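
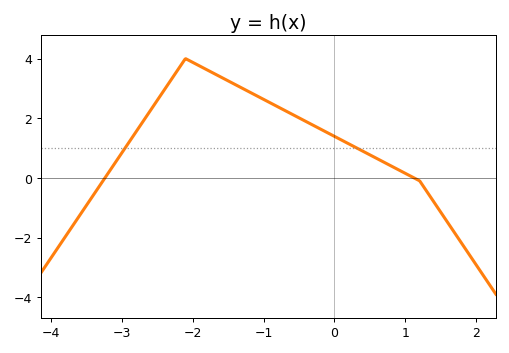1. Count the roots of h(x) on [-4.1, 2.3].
2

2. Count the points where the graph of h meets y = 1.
2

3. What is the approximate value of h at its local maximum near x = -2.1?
4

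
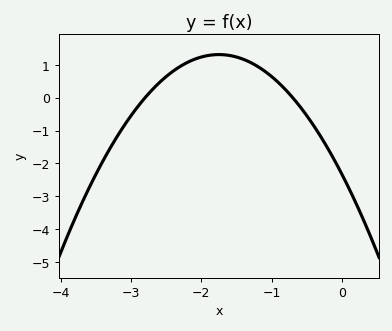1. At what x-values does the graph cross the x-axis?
-2.8, -0.7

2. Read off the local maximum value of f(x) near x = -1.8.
1.31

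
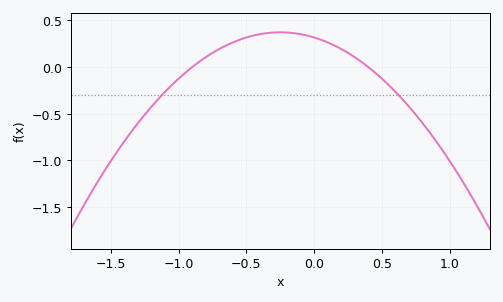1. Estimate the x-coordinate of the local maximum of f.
-0.25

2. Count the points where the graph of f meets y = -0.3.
2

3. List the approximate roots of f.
-0.9, 0.4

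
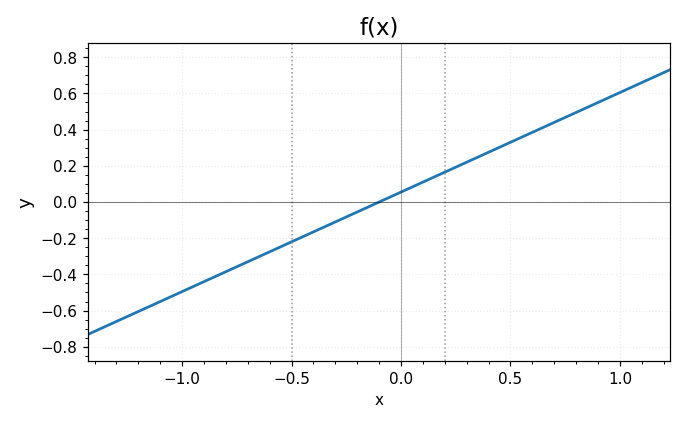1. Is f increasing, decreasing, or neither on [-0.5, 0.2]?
increasing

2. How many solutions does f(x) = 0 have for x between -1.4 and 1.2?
1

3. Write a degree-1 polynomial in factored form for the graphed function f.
y = 0.55(x + 0.1)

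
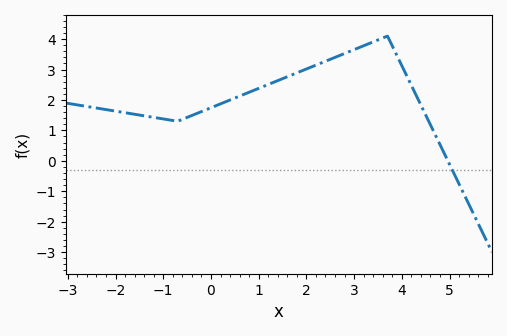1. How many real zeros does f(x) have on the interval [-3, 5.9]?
1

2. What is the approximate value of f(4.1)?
2.8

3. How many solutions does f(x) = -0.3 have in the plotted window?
1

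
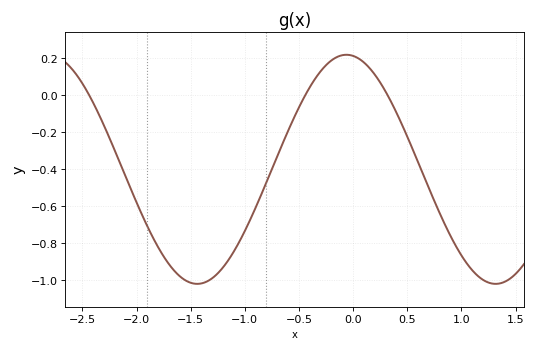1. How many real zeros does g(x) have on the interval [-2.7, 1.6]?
3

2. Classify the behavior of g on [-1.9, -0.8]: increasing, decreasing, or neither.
neither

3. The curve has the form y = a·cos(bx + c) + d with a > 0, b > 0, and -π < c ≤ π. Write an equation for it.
y = 0.62cos(2.3x + 0.14) - 0.4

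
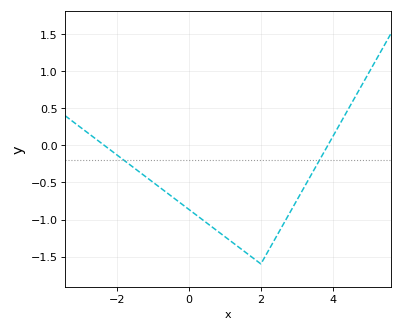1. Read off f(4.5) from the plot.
0.544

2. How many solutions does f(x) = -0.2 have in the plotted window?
2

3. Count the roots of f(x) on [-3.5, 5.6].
2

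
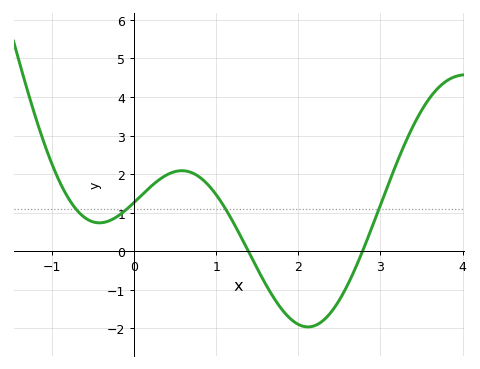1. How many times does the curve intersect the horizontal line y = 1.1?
4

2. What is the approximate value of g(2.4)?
-1.58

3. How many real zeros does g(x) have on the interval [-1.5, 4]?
2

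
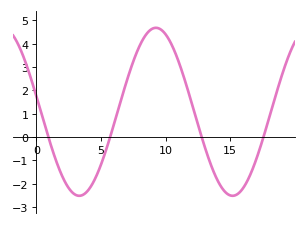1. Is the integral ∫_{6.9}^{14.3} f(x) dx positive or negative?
positive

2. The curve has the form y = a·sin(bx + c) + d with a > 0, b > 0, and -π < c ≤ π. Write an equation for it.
y = 3.6sin(0.53x + 3) + 1.08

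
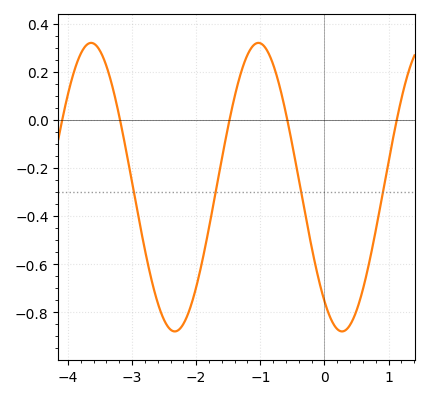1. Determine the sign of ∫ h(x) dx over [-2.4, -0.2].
negative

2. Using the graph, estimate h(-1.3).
0.197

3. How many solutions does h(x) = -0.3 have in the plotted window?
4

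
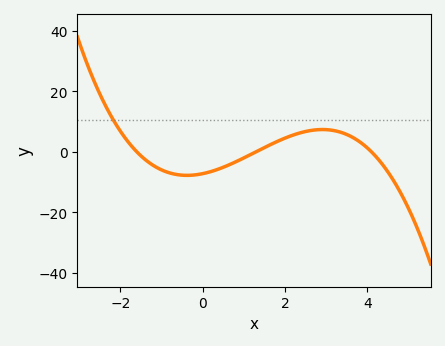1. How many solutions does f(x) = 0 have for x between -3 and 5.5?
3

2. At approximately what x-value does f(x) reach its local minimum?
-0.4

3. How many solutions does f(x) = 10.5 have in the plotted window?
1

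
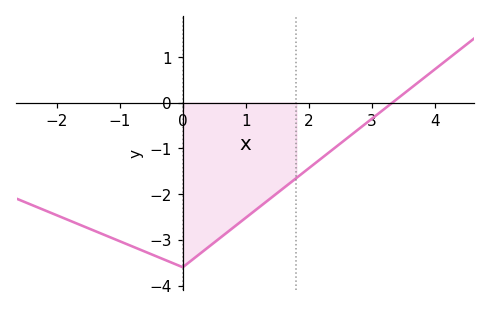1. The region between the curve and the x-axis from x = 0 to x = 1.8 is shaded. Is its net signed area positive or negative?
negative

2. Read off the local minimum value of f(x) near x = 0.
-3.6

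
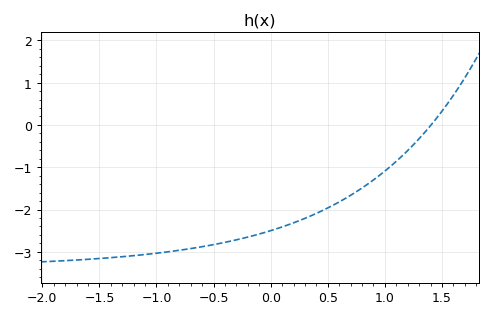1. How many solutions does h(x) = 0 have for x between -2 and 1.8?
1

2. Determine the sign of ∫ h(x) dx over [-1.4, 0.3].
negative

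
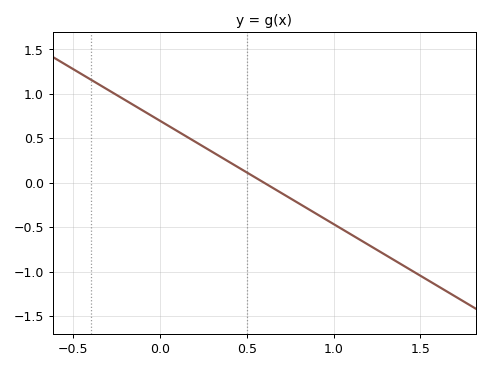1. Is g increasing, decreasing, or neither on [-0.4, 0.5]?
decreasing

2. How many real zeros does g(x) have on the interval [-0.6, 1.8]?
1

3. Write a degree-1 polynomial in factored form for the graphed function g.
y = -1.16(x - 0.6)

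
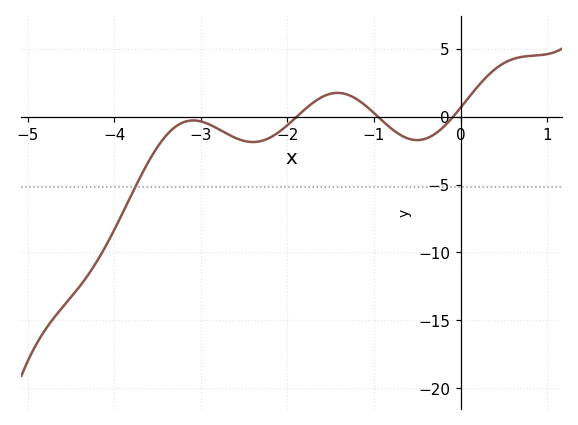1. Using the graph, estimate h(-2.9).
-0.586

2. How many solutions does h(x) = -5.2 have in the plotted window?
1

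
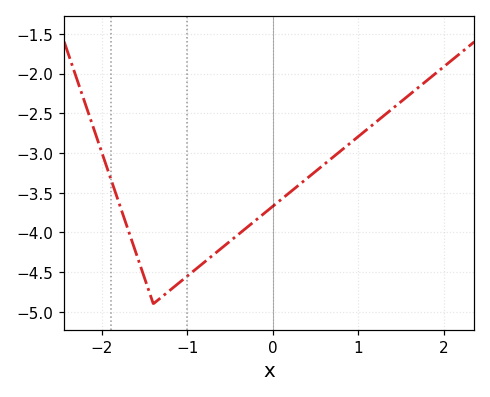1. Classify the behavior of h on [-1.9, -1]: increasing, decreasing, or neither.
neither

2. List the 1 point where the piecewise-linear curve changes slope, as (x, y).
(-1.4, -4.9)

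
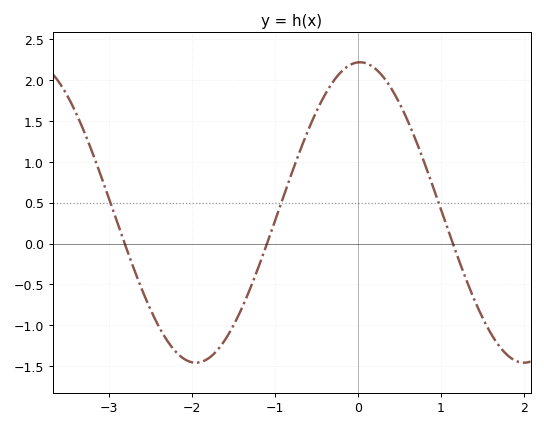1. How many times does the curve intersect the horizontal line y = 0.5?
3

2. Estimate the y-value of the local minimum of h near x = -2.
-1.46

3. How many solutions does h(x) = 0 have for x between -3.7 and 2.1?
3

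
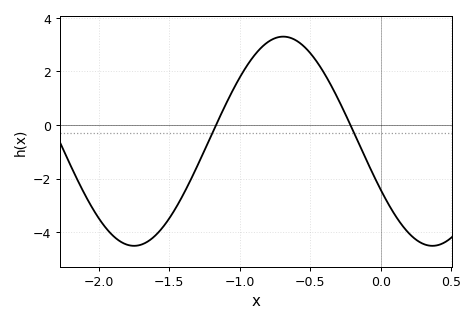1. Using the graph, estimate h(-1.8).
-4.47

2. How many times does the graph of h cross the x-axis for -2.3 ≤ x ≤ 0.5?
2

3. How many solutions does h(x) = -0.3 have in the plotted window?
2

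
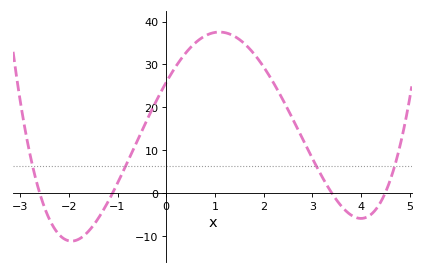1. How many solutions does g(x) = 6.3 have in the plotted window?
4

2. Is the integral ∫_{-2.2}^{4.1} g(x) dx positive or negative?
positive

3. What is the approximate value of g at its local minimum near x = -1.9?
-11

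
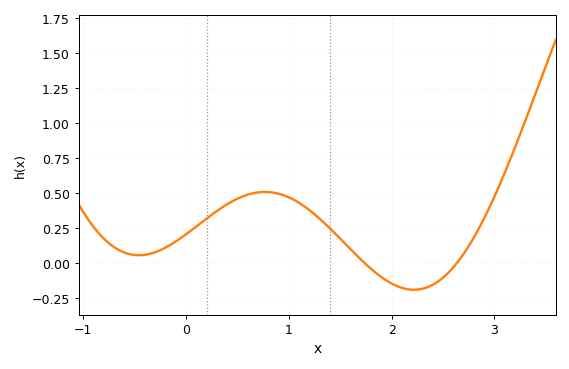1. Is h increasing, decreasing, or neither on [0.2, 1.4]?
neither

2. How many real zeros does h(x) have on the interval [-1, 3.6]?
2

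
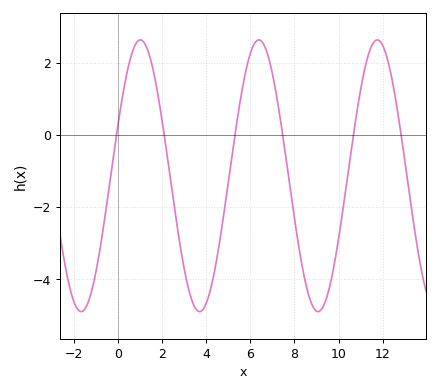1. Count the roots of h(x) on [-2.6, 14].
6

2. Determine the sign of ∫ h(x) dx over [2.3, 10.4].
negative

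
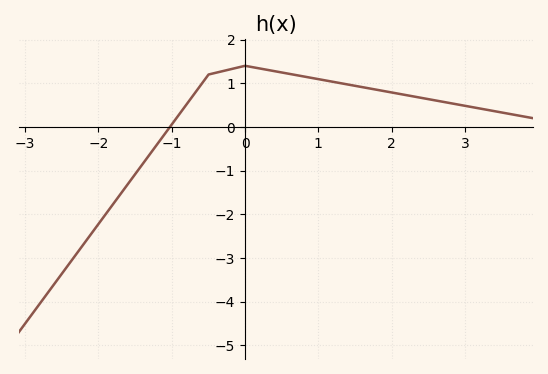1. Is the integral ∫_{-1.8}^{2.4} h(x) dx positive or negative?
positive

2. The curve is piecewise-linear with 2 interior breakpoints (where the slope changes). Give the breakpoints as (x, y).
(-0.5, 1.2); (0, 1.4)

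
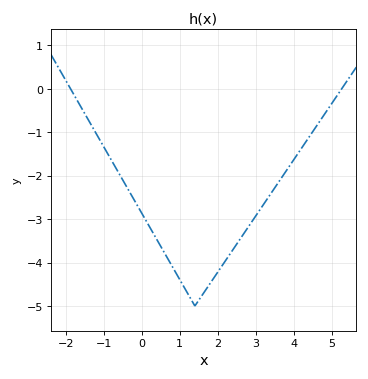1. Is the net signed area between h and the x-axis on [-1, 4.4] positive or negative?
negative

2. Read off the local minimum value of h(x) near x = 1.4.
-5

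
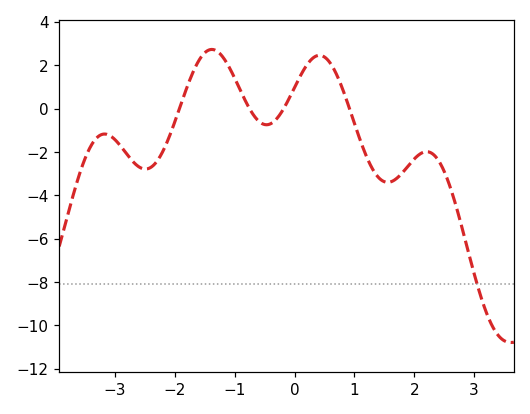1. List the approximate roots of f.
-2, -0.8, -0.2, 1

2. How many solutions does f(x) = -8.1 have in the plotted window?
1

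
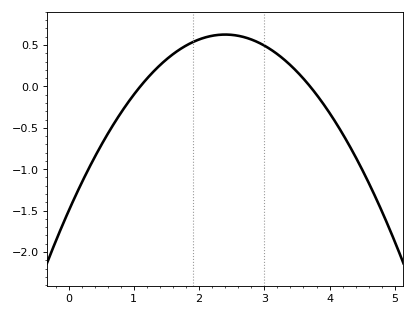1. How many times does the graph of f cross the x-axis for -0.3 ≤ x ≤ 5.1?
2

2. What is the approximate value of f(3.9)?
-0.2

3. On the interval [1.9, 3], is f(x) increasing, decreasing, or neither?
neither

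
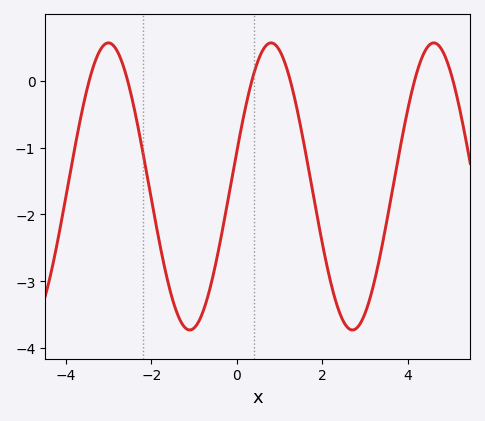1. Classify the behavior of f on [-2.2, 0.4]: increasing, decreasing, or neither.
neither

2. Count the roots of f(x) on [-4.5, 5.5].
6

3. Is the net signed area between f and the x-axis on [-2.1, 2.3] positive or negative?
negative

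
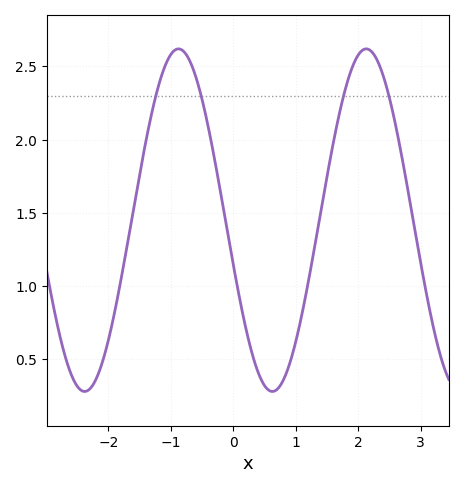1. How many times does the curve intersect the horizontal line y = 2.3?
4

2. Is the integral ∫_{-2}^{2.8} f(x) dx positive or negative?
positive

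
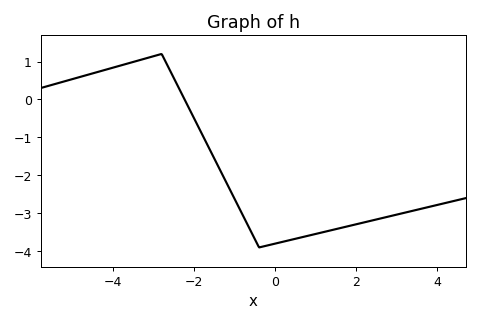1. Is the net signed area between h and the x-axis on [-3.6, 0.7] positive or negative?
negative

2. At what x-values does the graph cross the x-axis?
-2.2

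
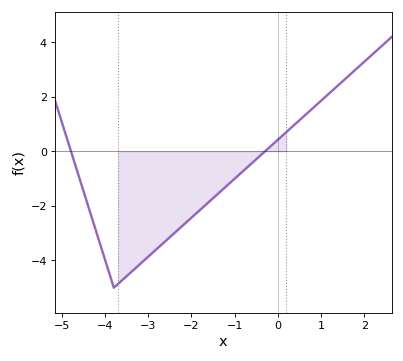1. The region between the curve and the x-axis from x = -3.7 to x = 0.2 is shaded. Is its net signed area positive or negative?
negative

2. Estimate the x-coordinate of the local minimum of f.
-3.8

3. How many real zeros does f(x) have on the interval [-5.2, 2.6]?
2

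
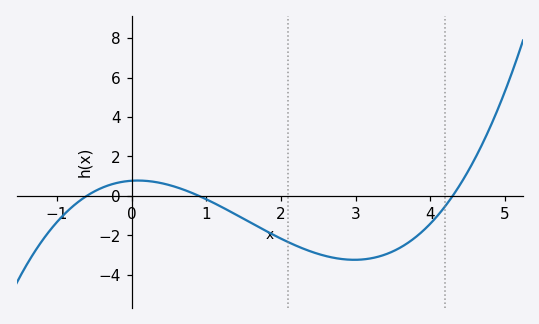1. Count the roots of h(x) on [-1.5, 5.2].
3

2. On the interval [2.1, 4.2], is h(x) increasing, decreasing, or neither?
neither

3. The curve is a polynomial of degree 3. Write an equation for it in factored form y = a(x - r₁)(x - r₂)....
y = 0.33(x + 0.6)(x - 0.9)(x - 4.3)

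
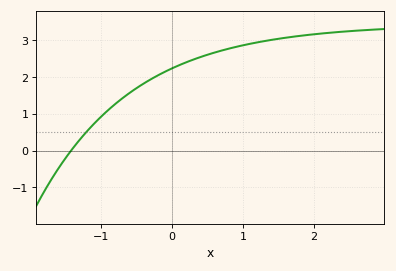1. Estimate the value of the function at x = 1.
2.9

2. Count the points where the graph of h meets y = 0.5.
1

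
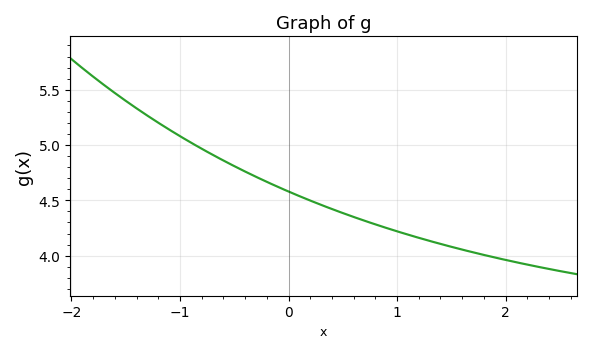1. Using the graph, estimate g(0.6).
4.35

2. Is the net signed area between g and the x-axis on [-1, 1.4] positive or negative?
positive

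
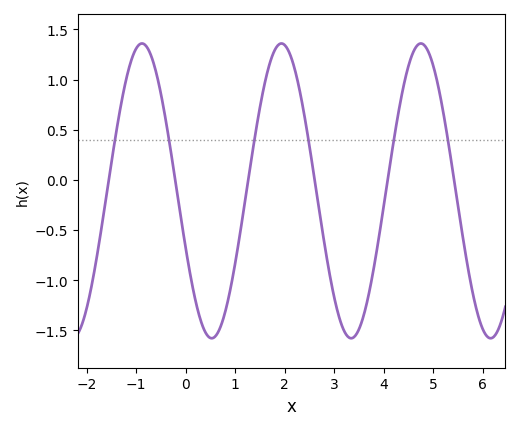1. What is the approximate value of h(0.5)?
-1.6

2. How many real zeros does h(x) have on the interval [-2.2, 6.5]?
6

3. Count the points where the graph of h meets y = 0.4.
6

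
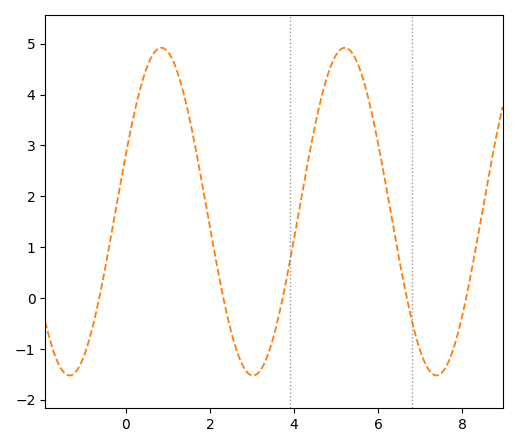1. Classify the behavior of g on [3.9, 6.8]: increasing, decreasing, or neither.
neither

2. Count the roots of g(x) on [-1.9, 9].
5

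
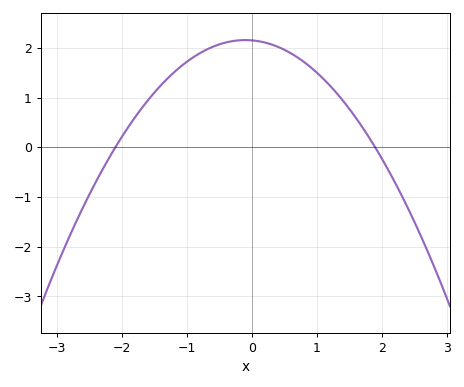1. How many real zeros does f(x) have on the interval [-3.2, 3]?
2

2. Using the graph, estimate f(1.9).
0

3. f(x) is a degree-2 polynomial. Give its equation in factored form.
y = -0.54(x + 2.1)(x - 1.9)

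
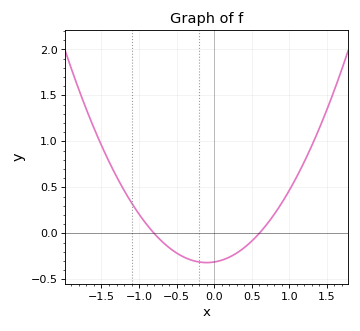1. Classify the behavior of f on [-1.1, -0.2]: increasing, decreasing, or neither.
decreasing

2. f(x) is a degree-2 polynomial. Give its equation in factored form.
y = 0.65(x + 0.8)(x - 0.6)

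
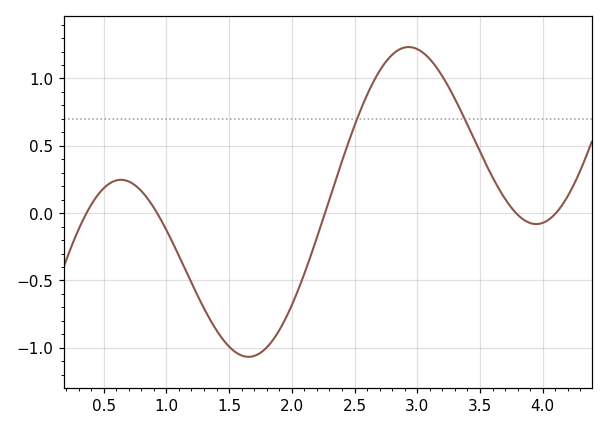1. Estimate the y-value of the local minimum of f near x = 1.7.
-1.07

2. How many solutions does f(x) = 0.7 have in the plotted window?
2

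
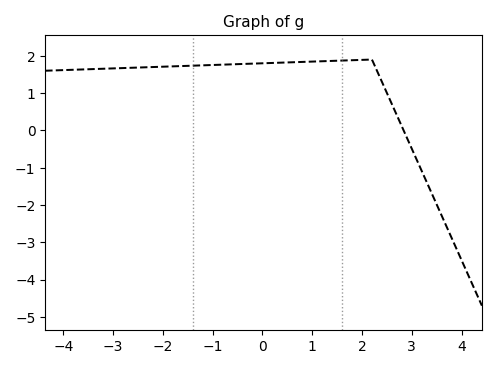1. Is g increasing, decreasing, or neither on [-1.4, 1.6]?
increasing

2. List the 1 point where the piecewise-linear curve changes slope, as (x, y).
(2.2, 1.9)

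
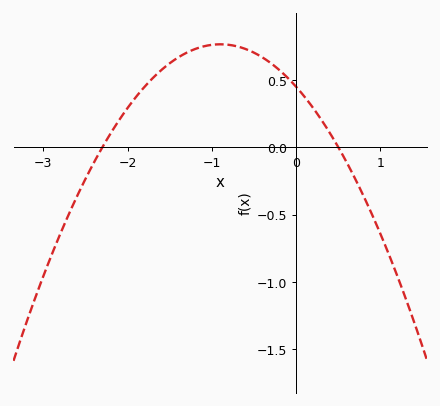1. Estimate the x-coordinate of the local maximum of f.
-0.9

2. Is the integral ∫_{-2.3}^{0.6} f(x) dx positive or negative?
positive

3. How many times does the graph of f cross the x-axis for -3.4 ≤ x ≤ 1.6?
2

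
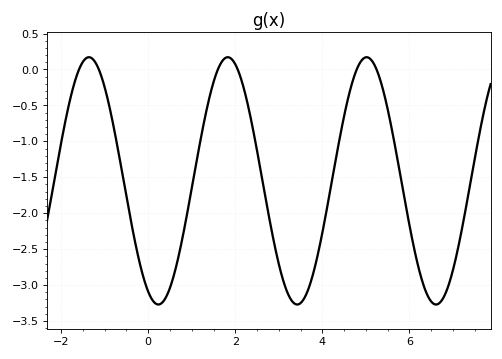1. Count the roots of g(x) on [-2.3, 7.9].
6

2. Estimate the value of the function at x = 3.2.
-3.1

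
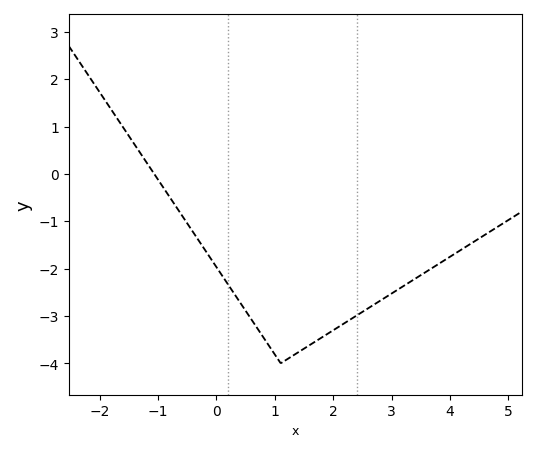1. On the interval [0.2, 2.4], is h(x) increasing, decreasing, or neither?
neither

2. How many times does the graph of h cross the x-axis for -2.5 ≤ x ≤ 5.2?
1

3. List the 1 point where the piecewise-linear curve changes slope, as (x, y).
(1.1, -4)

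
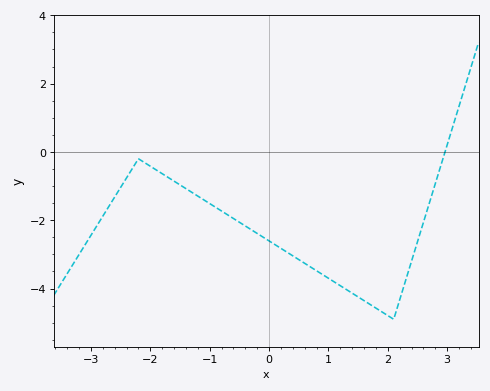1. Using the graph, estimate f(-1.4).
-1.07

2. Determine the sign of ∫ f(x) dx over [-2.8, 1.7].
negative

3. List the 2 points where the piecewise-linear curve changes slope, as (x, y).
(-2.2, -0.2); (2.1, -4.9)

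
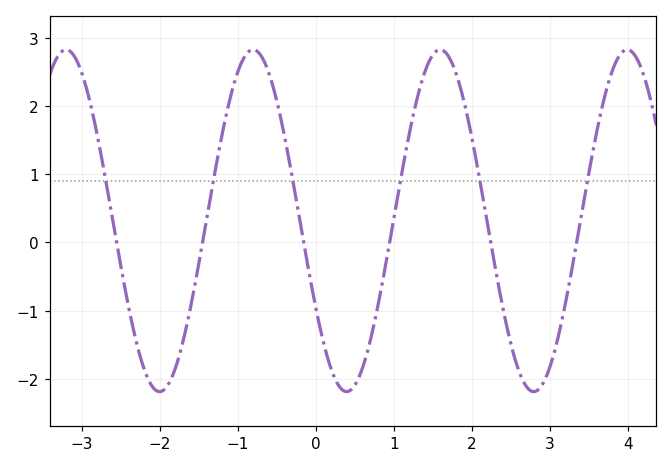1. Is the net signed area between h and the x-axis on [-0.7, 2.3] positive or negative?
positive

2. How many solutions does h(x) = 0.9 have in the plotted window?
6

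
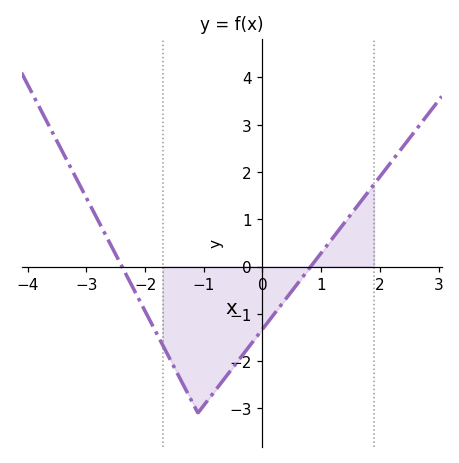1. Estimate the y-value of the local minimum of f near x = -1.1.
-3.1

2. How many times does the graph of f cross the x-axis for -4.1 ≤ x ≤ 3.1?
2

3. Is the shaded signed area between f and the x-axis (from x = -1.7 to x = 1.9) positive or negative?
negative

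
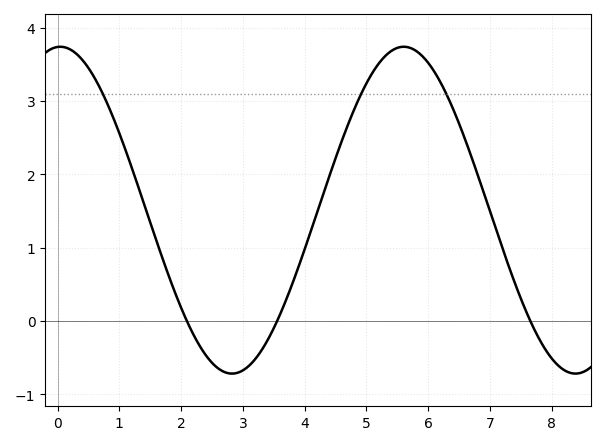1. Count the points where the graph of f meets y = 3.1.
3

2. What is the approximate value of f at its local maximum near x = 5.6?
3.7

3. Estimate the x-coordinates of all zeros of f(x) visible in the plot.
2, 3.6, 7.6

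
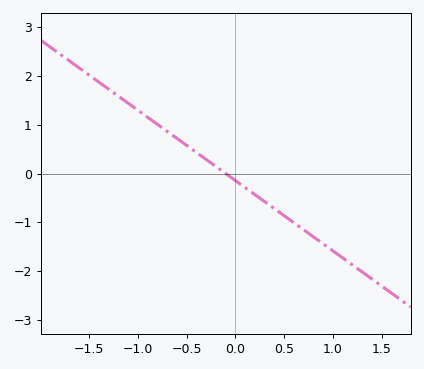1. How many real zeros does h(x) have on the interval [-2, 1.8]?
1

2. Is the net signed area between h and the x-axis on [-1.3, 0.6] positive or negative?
positive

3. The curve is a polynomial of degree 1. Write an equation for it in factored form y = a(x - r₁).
y = -1.44(x + 0.1)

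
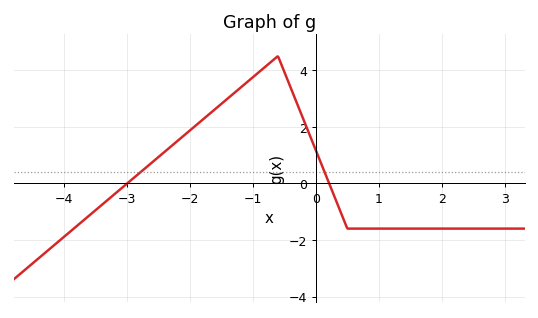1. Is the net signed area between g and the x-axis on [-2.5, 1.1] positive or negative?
positive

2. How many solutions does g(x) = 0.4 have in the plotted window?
2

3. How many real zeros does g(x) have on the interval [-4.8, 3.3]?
2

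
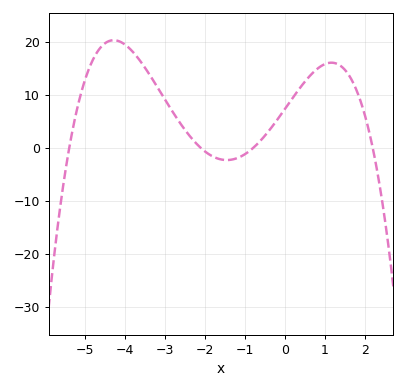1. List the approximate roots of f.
-5.4, -2.2, -0.8, 2.2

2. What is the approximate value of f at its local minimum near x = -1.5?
-2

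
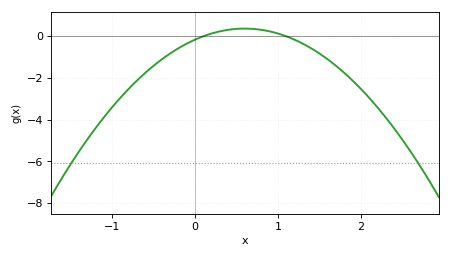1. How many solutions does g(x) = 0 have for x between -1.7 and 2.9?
2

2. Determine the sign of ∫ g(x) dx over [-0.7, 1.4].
negative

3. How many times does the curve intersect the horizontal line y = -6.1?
2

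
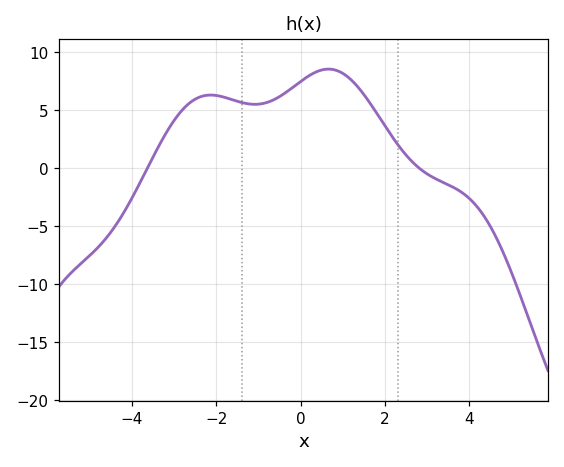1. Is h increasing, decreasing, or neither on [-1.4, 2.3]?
neither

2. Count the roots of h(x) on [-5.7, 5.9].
2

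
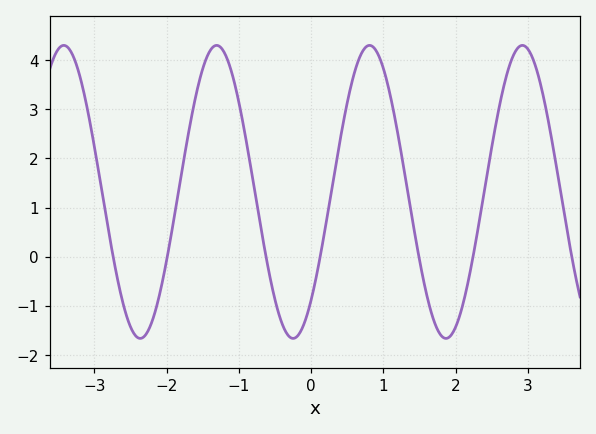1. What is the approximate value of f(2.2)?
-0.3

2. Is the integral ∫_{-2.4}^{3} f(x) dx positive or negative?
positive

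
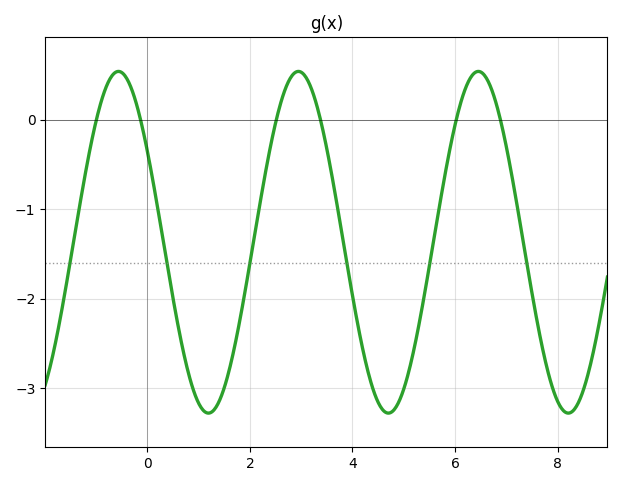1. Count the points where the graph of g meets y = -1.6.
6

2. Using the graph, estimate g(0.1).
-0.7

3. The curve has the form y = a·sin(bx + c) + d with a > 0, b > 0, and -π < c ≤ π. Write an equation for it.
y = 1.91sin(1.8x + 2.6) - 1.37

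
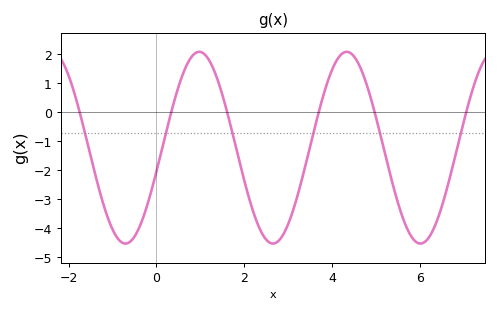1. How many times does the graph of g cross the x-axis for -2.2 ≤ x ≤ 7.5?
6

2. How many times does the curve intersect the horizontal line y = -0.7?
6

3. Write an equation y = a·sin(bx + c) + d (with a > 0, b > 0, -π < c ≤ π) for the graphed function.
y = 3.31sin(1.87x - 0.25) - 1.22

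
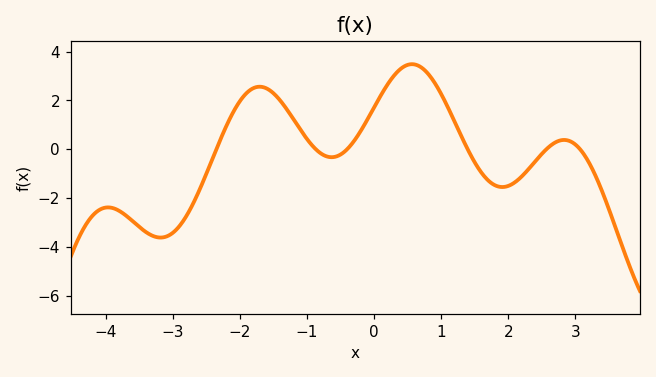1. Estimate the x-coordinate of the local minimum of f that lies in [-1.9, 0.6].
-0.6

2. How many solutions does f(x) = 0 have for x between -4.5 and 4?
6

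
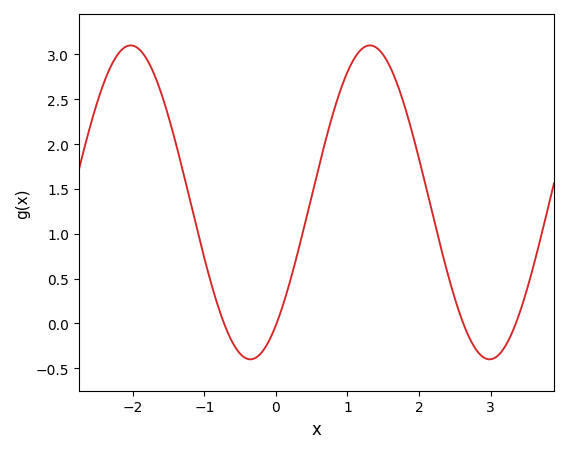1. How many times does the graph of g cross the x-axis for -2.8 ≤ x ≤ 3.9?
4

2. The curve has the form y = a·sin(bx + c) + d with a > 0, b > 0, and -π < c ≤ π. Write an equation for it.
y = 1.75sin(1.9x - 0.9) + 1.35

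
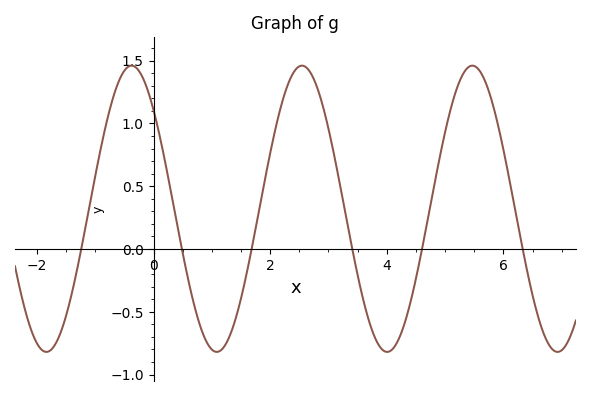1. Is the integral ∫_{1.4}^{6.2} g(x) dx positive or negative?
positive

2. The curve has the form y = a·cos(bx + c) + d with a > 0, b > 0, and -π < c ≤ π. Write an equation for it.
y = 1.14cos(2.15x + 0.81) + 0.32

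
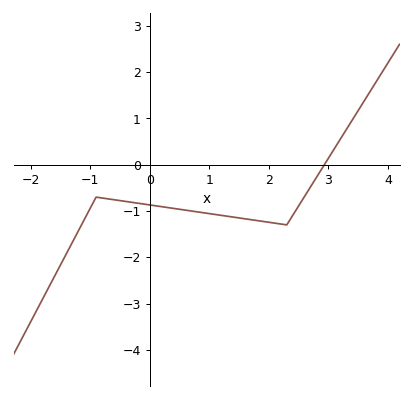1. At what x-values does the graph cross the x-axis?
2.93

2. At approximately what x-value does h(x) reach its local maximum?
-0.899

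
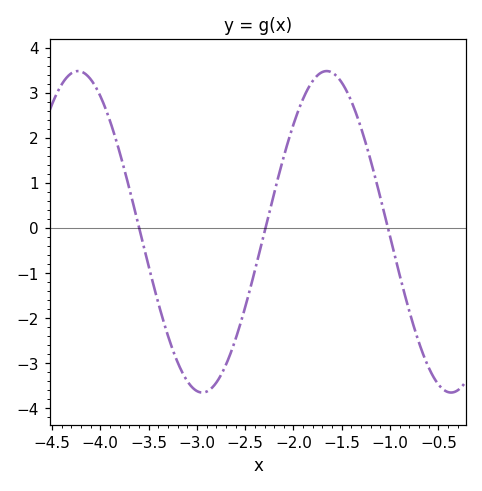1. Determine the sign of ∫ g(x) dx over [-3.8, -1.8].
negative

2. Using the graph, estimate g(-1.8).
3.26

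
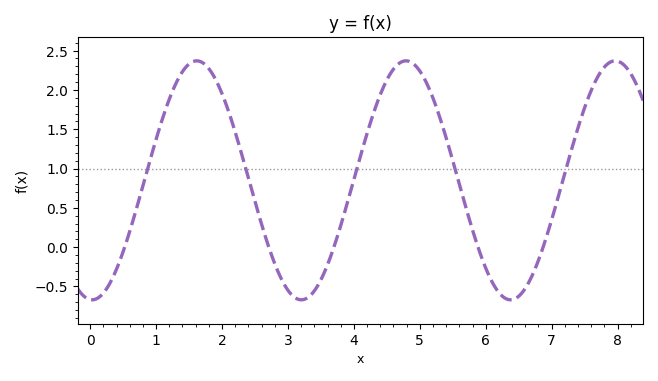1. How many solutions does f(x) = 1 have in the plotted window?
5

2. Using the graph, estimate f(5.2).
1.9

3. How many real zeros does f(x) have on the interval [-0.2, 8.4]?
5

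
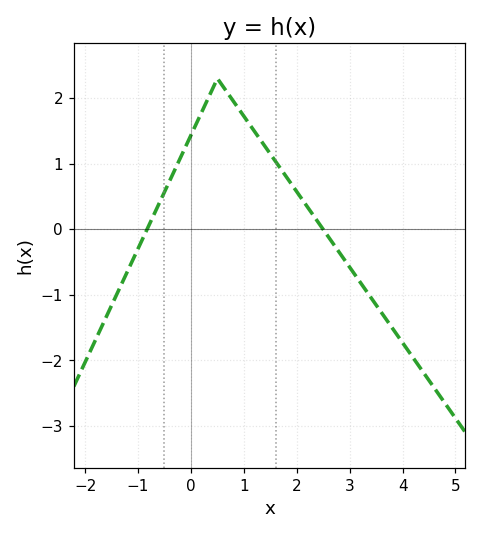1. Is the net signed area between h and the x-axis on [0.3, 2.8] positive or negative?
positive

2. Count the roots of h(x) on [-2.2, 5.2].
2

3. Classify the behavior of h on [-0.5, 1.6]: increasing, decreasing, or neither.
neither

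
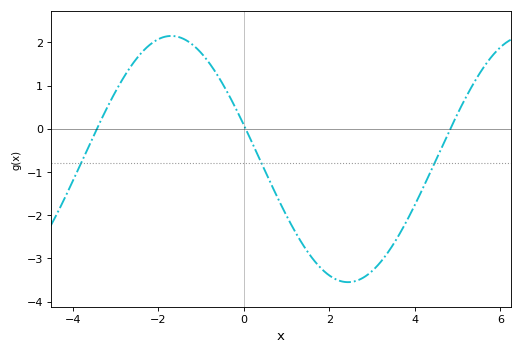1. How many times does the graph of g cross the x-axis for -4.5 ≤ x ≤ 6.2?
3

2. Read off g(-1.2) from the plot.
1.95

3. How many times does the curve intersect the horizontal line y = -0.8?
3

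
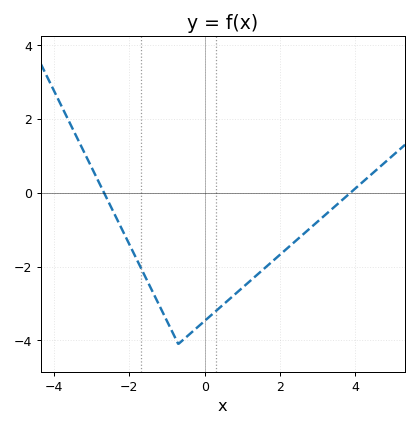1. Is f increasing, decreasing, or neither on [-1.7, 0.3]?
neither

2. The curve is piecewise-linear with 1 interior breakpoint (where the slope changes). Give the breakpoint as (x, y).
(-0.7, -4.1)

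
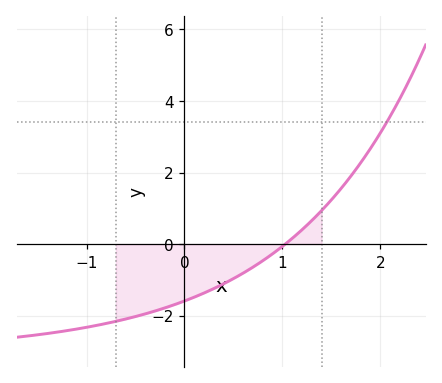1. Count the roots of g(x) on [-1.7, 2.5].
1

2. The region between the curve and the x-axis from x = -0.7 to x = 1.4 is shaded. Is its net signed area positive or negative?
negative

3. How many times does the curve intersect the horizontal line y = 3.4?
1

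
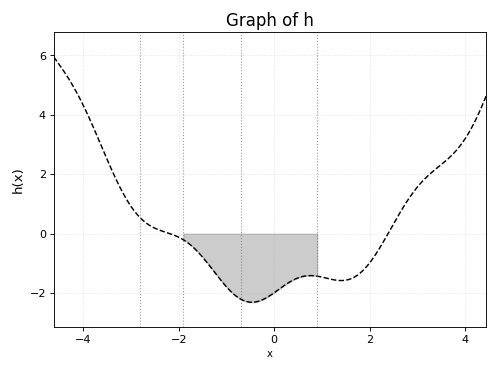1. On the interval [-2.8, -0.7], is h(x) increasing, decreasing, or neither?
decreasing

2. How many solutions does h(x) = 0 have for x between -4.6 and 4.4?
2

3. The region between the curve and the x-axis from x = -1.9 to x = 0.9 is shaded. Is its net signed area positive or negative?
negative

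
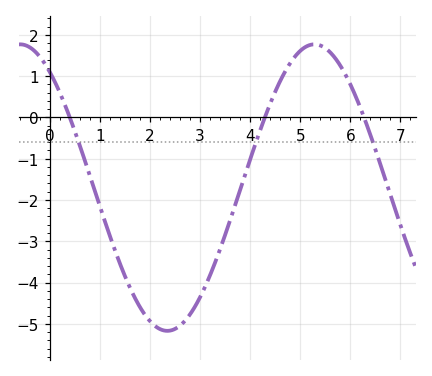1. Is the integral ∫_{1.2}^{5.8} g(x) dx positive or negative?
negative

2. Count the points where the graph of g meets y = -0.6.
3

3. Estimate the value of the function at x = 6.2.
0.2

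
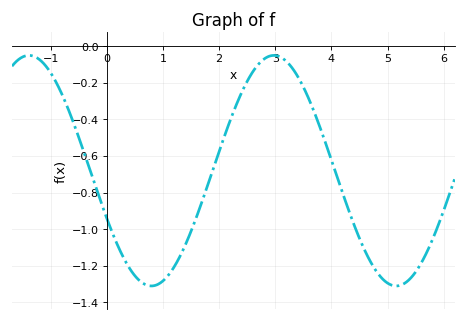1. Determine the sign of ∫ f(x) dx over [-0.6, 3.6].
negative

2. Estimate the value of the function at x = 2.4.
-0.253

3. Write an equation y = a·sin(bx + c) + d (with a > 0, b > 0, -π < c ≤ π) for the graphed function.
y = 0.63sin(1.44x - 2.71) - 0.68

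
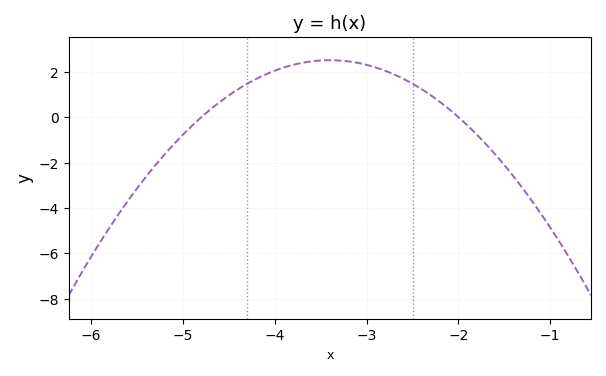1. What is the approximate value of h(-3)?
2.3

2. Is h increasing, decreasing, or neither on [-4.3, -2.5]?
neither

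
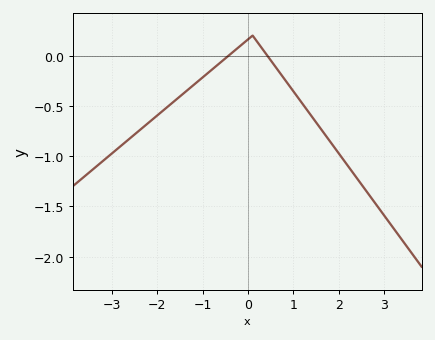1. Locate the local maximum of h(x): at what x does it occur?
0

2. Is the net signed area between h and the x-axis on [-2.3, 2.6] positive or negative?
negative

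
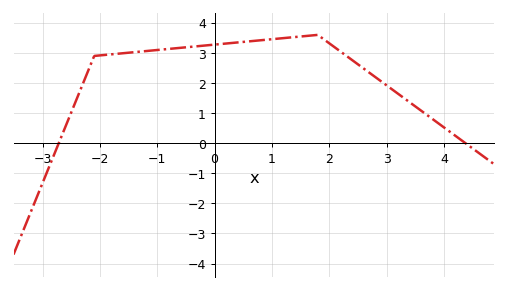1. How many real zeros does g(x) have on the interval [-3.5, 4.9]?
2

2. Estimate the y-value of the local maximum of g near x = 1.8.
3.6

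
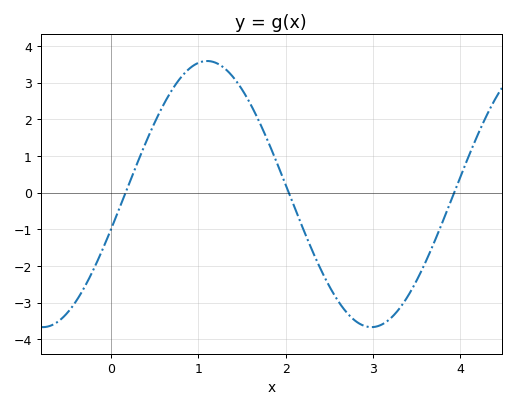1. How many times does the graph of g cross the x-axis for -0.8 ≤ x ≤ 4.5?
3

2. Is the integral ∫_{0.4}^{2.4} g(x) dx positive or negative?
positive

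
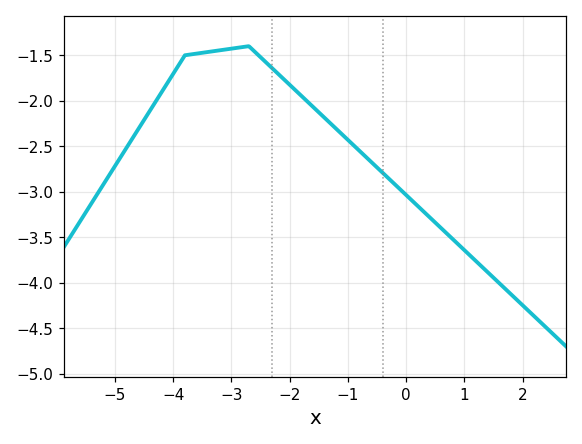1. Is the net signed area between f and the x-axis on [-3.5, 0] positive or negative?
negative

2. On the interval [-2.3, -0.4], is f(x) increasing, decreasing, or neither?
decreasing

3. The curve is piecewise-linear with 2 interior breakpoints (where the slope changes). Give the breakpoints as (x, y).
(-3.8, -1.5); (-2.7, -1.4)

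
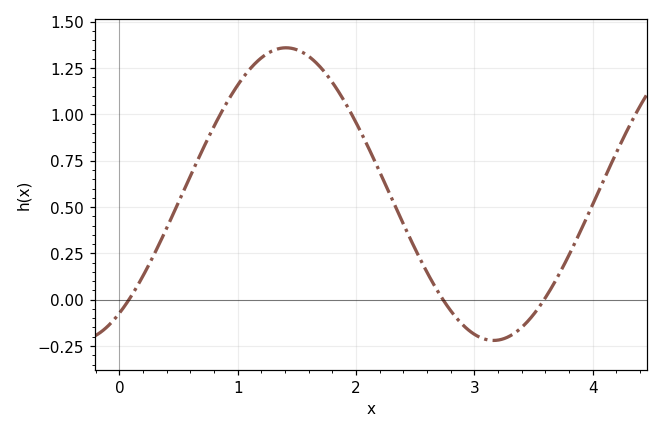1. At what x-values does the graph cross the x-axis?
0.1, 2.7, 3.6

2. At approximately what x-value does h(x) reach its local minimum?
3.2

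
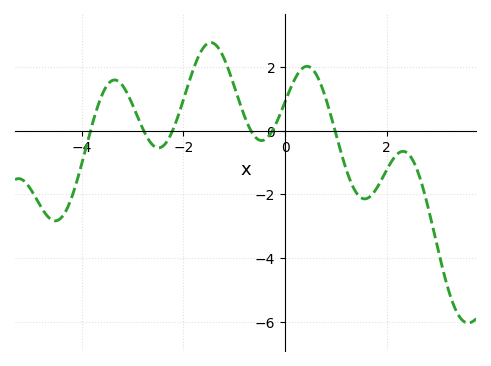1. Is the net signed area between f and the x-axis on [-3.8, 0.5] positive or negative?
positive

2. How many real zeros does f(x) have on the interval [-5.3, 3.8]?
6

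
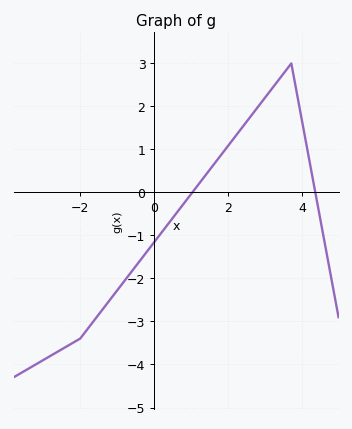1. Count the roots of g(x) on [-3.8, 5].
2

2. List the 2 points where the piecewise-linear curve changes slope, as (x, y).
(-2, -3.4); (3.7, 3)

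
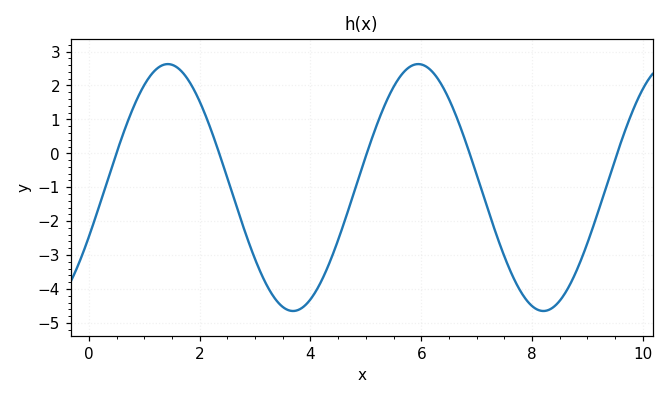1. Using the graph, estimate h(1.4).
2.6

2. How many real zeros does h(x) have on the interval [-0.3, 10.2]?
5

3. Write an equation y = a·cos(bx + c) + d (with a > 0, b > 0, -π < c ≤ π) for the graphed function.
y = 3.64cos(1.4x - 2) - 1.01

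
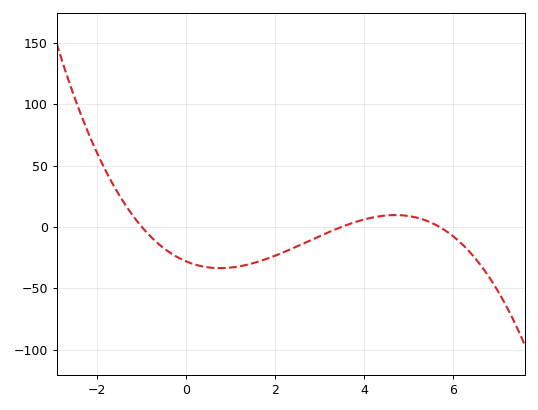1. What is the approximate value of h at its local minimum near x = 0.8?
-35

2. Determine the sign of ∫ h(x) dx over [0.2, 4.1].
negative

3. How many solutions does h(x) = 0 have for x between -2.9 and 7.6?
3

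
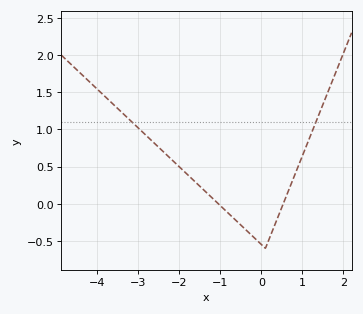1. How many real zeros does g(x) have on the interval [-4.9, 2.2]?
2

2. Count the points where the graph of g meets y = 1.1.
2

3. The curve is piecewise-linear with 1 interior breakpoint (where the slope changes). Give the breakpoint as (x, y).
(0.1, -0.6)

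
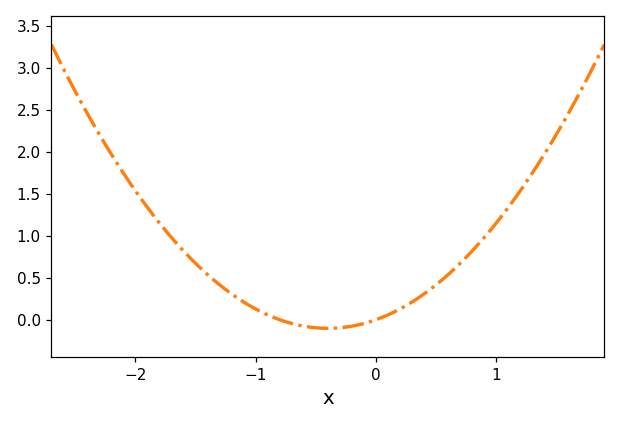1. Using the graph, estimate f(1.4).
1.97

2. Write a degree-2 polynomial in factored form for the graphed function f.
y = 0.64(x + 0.8)(x - 0)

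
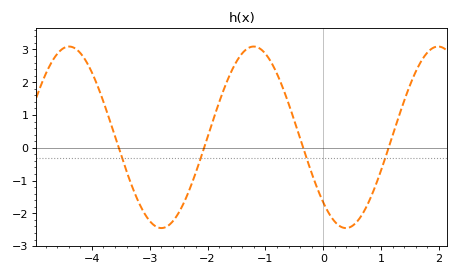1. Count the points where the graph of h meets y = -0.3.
4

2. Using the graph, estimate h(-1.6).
2.3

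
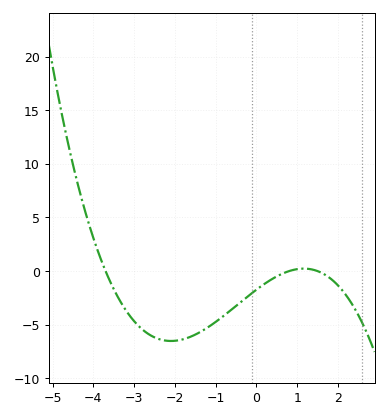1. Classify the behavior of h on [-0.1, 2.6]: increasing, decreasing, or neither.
neither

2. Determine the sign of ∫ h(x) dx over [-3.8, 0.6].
negative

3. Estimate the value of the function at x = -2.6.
-5.98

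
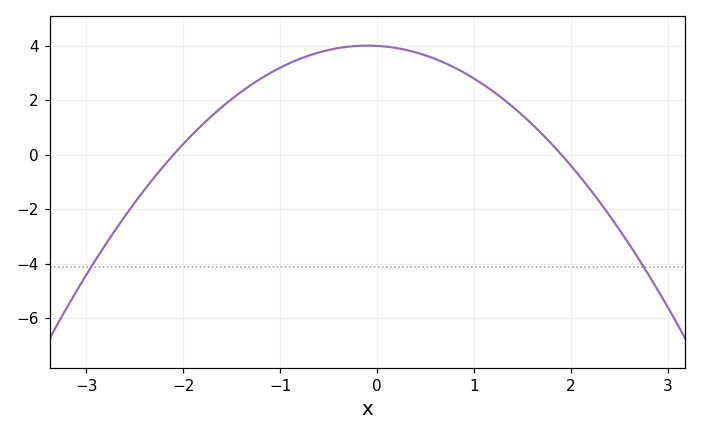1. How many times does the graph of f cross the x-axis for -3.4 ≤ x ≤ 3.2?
2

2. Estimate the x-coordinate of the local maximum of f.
-0.1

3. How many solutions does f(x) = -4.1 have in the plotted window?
2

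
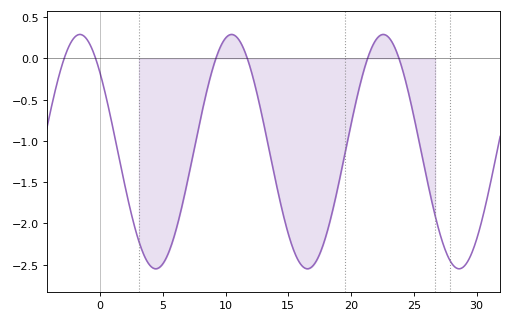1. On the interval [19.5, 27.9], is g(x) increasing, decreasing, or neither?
neither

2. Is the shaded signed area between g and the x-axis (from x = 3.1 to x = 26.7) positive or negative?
negative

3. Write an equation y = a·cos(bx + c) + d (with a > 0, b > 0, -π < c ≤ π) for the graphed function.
y = 1.42cos(0.52x + 0.83) - 1.13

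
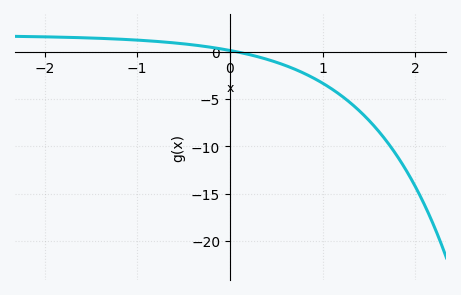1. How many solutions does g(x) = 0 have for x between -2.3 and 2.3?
1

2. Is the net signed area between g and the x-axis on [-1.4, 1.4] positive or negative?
negative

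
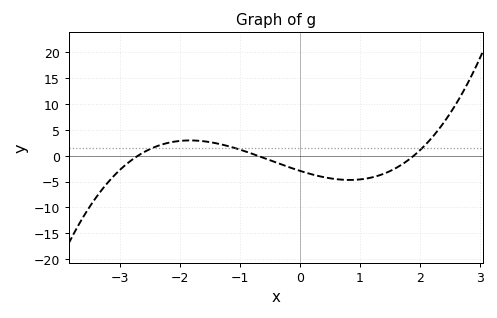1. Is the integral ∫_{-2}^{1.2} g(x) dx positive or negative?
negative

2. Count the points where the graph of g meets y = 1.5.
3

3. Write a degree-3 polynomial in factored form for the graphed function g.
y = 0.81(x + 2.7)(x + 0.7)(x - 1.9)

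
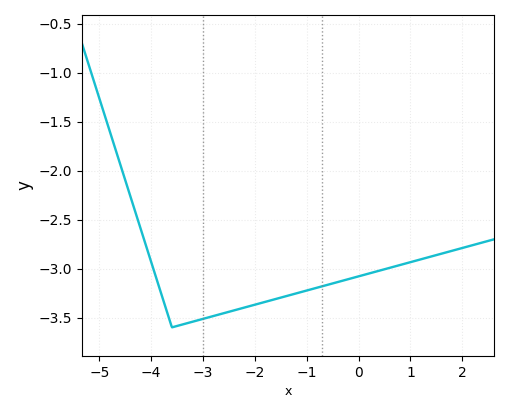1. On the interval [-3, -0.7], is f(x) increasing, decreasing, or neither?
increasing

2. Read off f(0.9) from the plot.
-2.95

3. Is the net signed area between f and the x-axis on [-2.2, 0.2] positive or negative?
negative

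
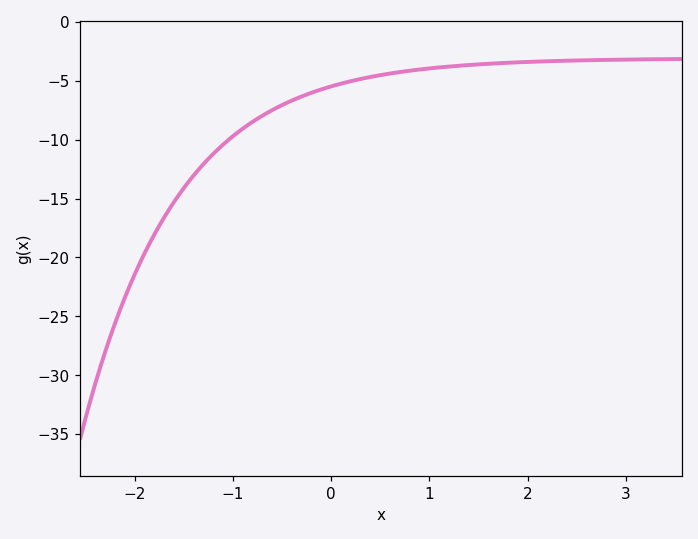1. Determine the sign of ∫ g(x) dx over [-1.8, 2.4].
negative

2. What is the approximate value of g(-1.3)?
-12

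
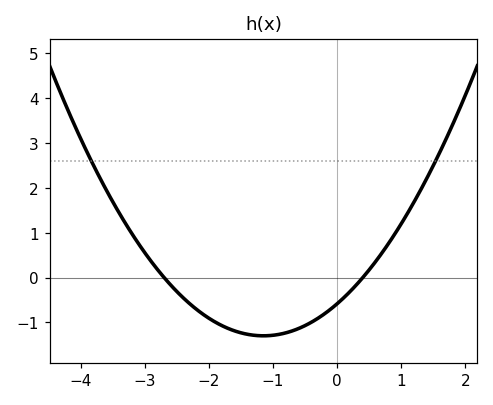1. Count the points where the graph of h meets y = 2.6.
2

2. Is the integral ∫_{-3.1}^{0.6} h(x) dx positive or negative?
negative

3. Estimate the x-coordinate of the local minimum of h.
-1.15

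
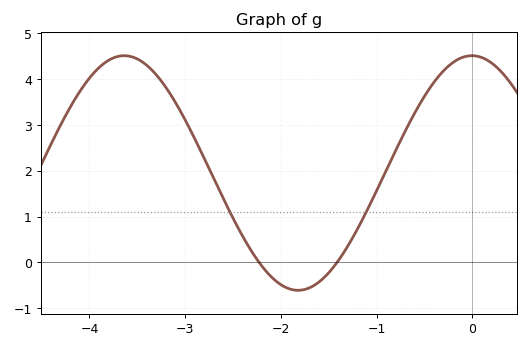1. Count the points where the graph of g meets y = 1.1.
2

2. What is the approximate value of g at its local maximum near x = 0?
4.5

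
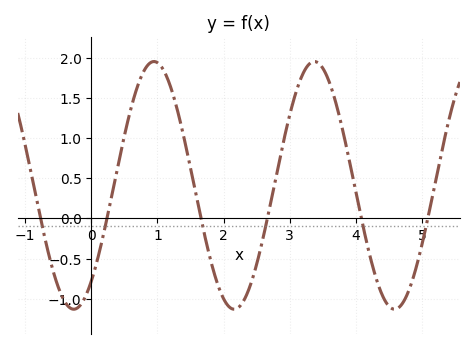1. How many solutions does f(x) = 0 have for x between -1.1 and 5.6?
6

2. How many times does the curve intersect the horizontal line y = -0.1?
6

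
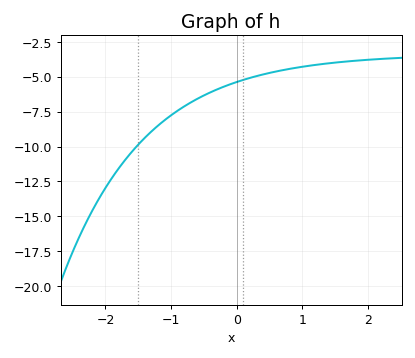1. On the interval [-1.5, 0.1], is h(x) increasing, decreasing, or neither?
increasing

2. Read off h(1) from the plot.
-4.2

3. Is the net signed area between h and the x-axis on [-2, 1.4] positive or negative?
negative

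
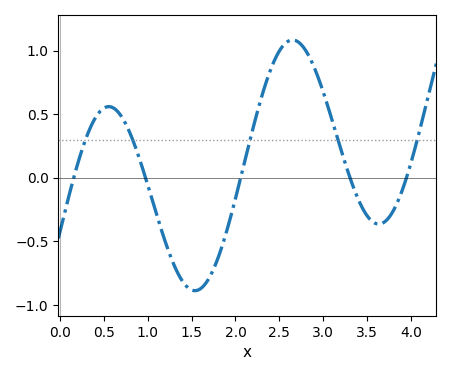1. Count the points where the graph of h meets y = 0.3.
5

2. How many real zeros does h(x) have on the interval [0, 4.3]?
5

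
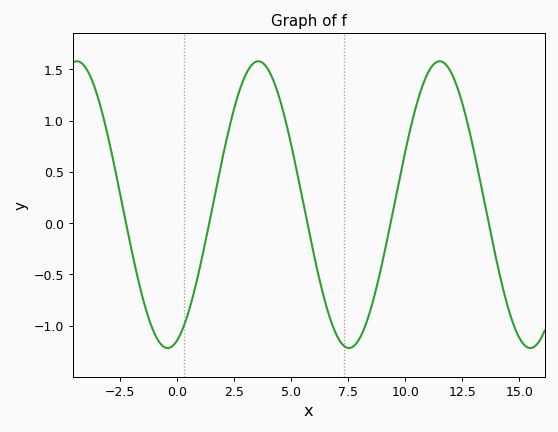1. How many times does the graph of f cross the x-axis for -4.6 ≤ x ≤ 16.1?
5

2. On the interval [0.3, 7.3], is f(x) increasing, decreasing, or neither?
neither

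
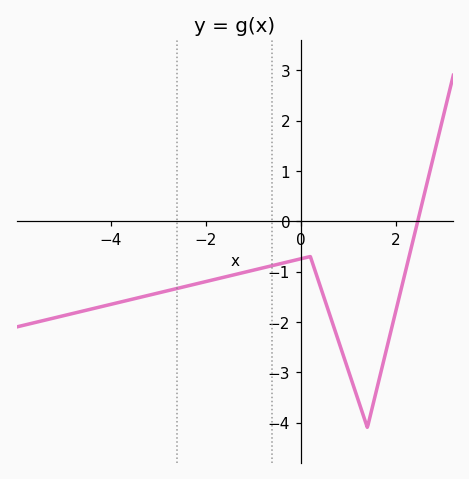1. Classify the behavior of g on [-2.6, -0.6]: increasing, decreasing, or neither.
increasing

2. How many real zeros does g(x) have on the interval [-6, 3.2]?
1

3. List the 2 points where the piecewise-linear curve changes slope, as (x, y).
(0.2, -0.7); (1.4, -4.1)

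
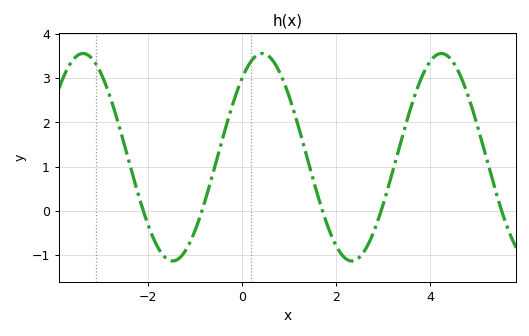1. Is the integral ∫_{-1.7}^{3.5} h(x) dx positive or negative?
positive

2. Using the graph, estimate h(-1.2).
-0.915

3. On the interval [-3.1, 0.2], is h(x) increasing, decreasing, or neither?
neither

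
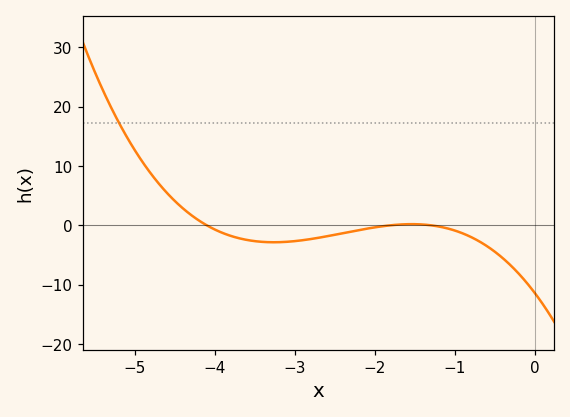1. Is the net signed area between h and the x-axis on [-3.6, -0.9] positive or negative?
negative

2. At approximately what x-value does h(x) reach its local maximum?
-1.5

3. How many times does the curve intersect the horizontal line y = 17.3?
1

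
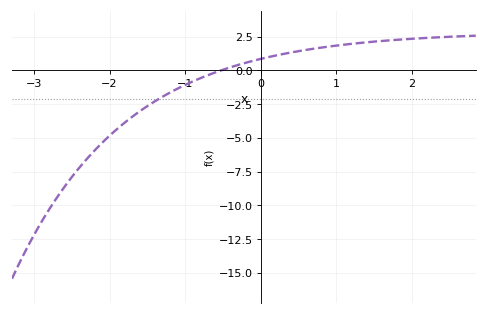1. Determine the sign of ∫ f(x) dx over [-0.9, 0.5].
positive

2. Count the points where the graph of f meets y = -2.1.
1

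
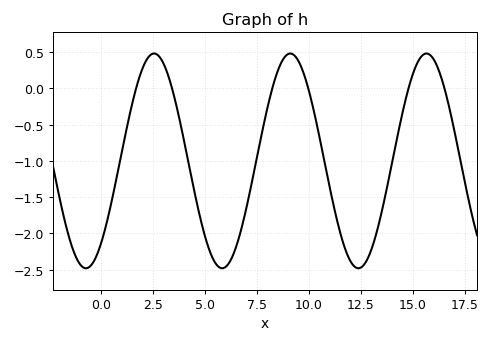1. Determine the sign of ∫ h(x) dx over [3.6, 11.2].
negative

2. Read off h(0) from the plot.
-2.15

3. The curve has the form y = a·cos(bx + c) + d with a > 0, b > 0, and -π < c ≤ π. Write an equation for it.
y = 1.48cos(0.96x - 2.46) - 1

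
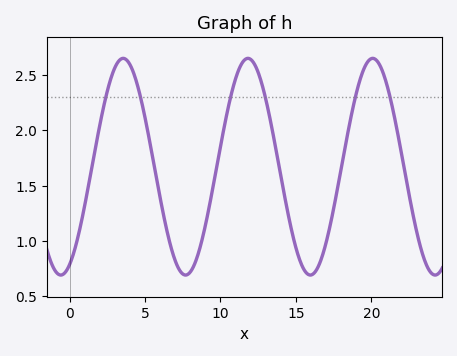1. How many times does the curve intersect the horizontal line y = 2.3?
6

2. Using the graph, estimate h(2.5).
2.35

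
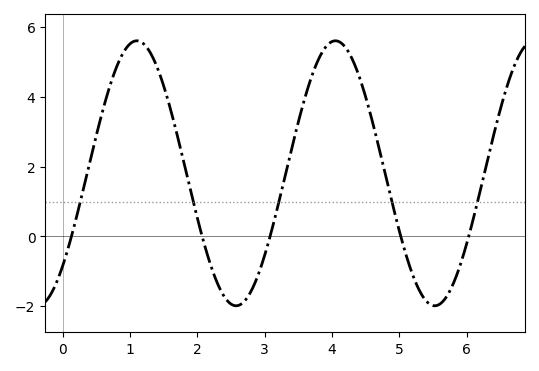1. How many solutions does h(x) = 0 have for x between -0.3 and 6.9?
5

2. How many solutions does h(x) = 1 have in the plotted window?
5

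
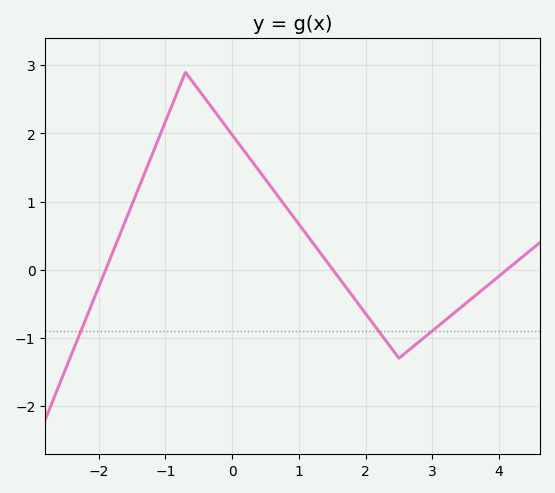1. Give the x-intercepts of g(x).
-1.9, 1.5, 4.1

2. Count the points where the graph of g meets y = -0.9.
3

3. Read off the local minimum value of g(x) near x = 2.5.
-1.3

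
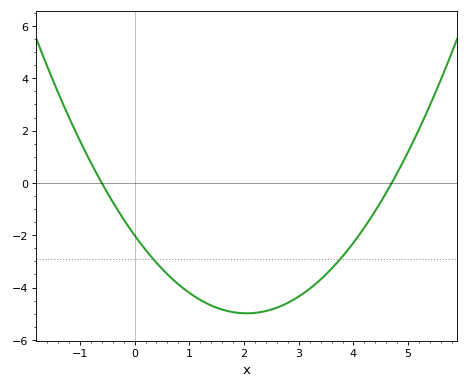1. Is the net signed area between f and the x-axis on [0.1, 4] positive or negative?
negative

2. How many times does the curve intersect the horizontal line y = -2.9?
2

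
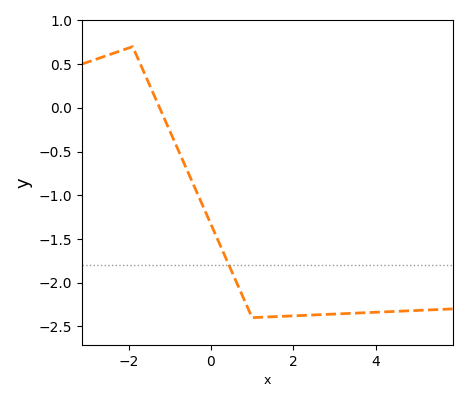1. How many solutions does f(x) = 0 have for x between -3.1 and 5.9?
1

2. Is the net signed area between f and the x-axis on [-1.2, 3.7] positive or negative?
negative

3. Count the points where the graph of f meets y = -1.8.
1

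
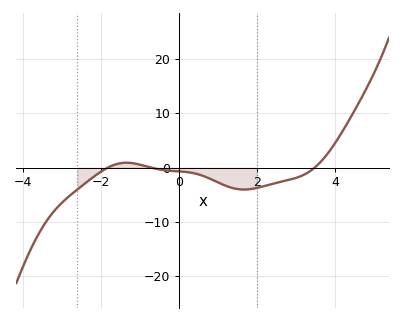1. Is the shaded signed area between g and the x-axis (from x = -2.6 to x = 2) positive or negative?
negative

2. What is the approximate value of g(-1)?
1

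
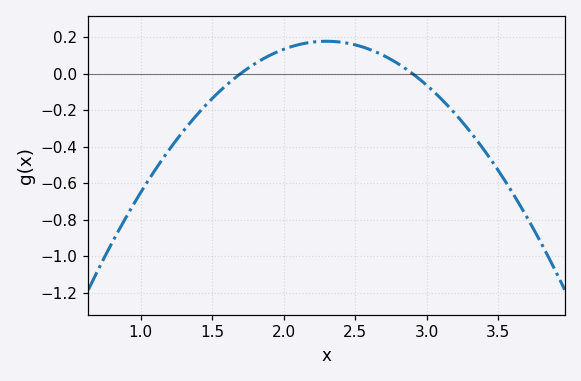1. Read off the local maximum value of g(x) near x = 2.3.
0.176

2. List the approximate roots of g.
1.7, 2.9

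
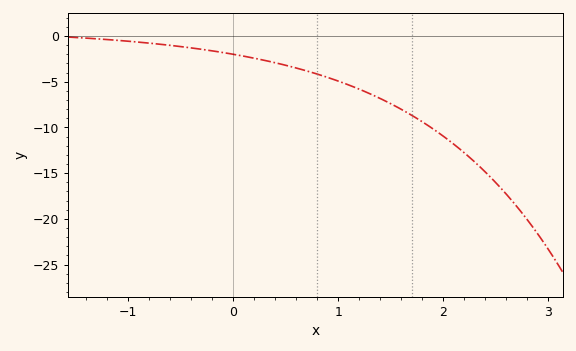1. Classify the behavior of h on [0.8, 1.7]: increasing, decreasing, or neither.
decreasing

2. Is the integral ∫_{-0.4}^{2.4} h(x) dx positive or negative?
negative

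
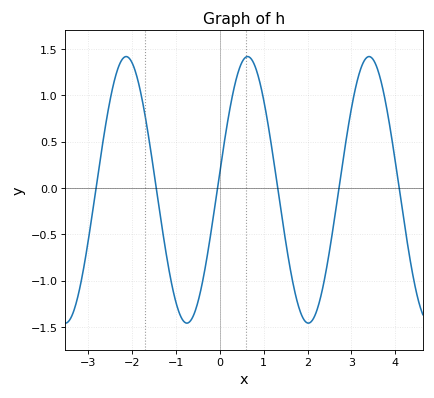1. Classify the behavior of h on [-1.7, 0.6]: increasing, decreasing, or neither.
neither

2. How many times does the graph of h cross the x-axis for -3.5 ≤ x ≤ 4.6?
6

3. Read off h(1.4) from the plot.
-0.25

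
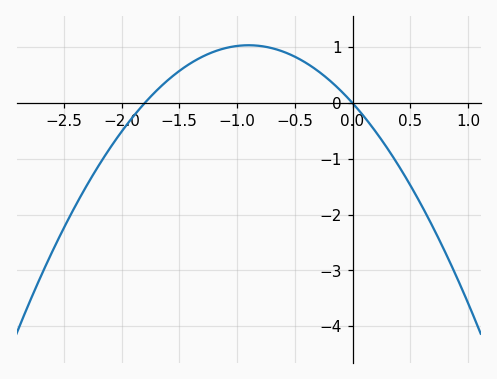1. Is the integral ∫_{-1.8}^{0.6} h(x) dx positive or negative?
positive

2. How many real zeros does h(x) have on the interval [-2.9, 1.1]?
2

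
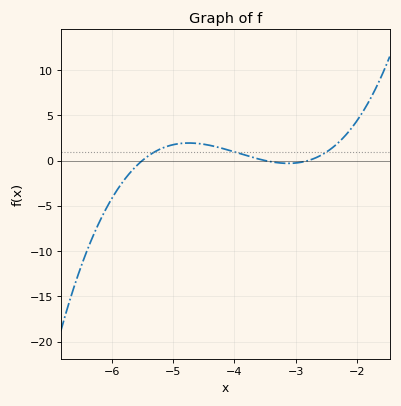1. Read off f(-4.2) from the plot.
1.5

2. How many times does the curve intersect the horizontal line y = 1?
3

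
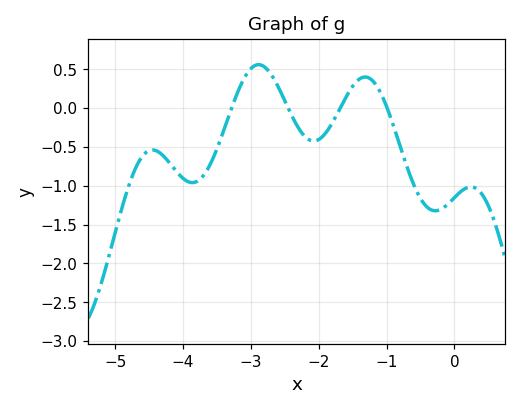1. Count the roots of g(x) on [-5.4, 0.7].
4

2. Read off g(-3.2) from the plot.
0.2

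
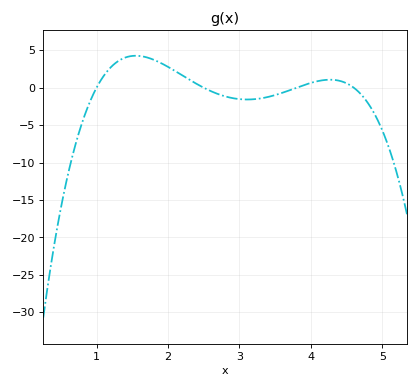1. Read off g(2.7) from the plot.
-1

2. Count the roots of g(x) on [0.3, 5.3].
4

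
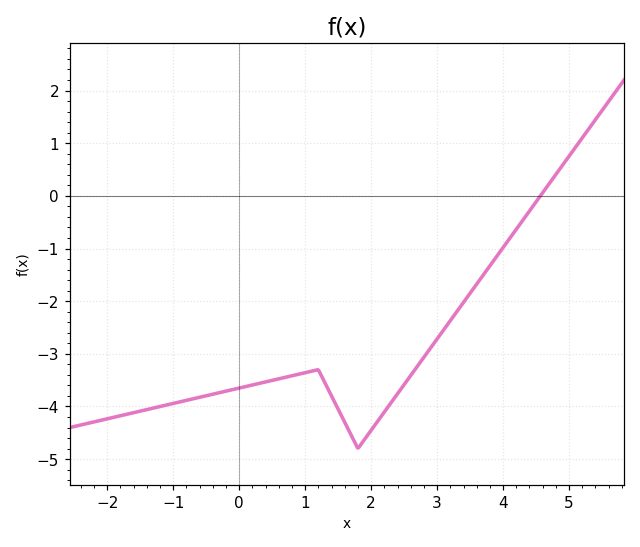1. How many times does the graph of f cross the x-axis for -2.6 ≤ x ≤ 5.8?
1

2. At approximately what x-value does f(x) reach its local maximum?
1.2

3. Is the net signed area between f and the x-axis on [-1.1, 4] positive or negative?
negative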